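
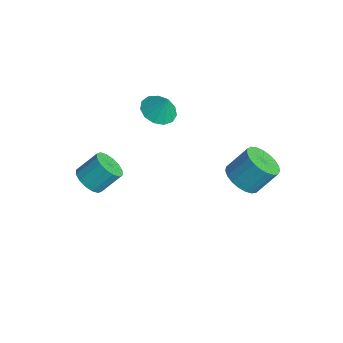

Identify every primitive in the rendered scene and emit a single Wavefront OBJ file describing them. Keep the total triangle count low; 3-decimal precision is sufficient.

v -3.334 -0.672 1.574
v -2.597 -1.32 1.446
v -2.866 -0.368 2.726
v -2.415 -0.834 1.243
v -2.525 -0.296 1.145
v -2.892 0.123 1.184
v -3.4 0.289 1.346
v -3.886 0.149 1.581
v -4.197 -0.251 1.814
v -4.235 -0.785 1.97
v -3.986 -1.283 2.001
v -3.53 -1.588 1.896
v -3.013 -1.602 1.689
v 2.193 1.067 0.081
v 3.068 1.386 -0.359
v 3.342 2.393 0.919
v 2.467 2.073 1.359
v 2.782 1.664 -0.516
v 3.057 2.671 0.762
v 2.395 1.839 -0.57
v 2.67 2.845 0.708
v 1.973 1.88 -0.512
v 2.247 2.886 0.766
v 1.588 1.78 -0.351
v 1.863 2.787 0.927
v 1.309 1.558 -0.115
v 1.583 2.564 1.163
v 1.182 1.25 0.154
v 1.457 2.256 1.432
v 1.229 0.911 0.411
v 1.504 1.917 1.689
v 1.444 0.598 0.611
v 1.719 1.605 1.889
v 1.788 0.367 0.719
v 2.063 1.373 1.997
v 2.202 0.257 0.717
v 2.476 1.263 1.995
v 2.614 0.286 0.605
v 2.889 1.293 1.883
v 2.953 0.451 0.402
v 3.228 1.458 1.68
v 3.161 0.722 0.144
v 3.436 1.729 1.422
v 3.202 1.053 -0.125
v 3.477 2.059 1.153
v -3.905 -4.354 -3.195
v -3.231 -4.854 -2.818
v -3.021 -3.766 -1.749
v -3.695 -3.266 -2.125
v -3.014 -4.579 -3.14
v -2.805 -3.49 -2.071
v -3.036 -4.243 -3.478
v -2.827 -3.155 -2.409
v -3.291 -3.937 -3.739
v -3.082 -2.849 -2.67
v -3.711 -3.743 -3.855
v -3.501 -2.655 -2.785
v -4.182 -3.713 -3.793
v -3.972 -2.624 -2.724
v -4.579 -3.854 -3.571
v -4.369 -2.766 -2.502
v -4.795 -4.13 -3.249
v -4.586 -3.041 -2.18
v -4.773 -4.465 -2.911
v -4.564 -3.377 -1.842
v -4.518 -4.771 -2.65
v -4.309 -3.683 -1.581
v -4.099 -4.965 -2.535
v -3.889 -3.877 -1.465
v -3.628 -4.996 -2.596
v -3.418 -3.907 -1.527
f 2 1 4
f 2 4 3
f 4 1 5
f 4 5 3
f 5 1 6
f 5 6 3
f 6 1 7
f 6 7 3
f 7 1 8
f 7 8 3
f 8 1 9
f 8 9 3
f 9 1 10
f 9 10 3
f 10 1 11
f 10 11 3
f 11 1 12
f 11 12 3
f 12 1 13
f 12 13 3
f 13 1 2
f 13 2 3
f 15 14 18
f 15 18 16
f 16 18 19
f 16 19 17
f 18 14 20
f 18 20 19
f 19 20 21
f 19 21 17
f 20 14 22
f 20 22 21
f 21 22 23
f 21 23 17
f 22 14 24
f 22 24 23
f 23 24 25
f 23 25 17
f 24 14 26
f 24 26 25
f 25 26 27
f 25 27 17
f 26 14 28
f 26 28 27
f 27 28 29
f 27 29 17
f 28 14 30
f 28 30 29
f 29 30 31
f 29 31 17
f 30 14 32
f 30 32 31
f 31 32 33
f 31 33 17
f 32 14 34
f 32 34 33
f 33 34 35
f 33 35 17
f 34 14 36
f 34 36 35
f 35 36 37
f 35 37 17
f 36 14 38
f 36 38 37
f 37 38 39
f 37 39 17
f 38 14 40
f 38 40 39
f 39 40 41
f 39 41 17
f 40 14 42
f 40 42 41
f 41 42 43
f 41 43 17
f 42 14 44
f 42 44 43
f 43 44 45
f 43 45 17
f 44 14 15
f 44 15 45
f 45 15 16
f 45 16 17
f 47 46 50
f 47 50 48
f 48 50 51
f 48 51 49
f 50 46 52
f 50 52 51
f 51 52 53
f 51 53 49
f 52 46 54
f 52 54 53
f 53 54 55
f 53 55 49
f 54 46 56
f 54 56 55
f 55 56 57
f 55 57 49
f 56 46 58
f 56 58 57
f 57 58 59
f 57 59 49
f 58 46 60
f 58 60 59
f 59 60 61
f 59 61 49
f 60 46 62
f 60 62 61
f 61 62 63
f 61 63 49
f 62 46 64
f 62 64 63
f 63 64 65
f 63 65 49
f 64 46 66
f 64 66 65
f 65 66 67
f 65 67 49
f 66 46 68
f 66 68 67
f 67 68 69
f 67 69 49
f 68 46 70
f 68 70 69
f 69 70 71
f 69 71 49
f 70 46 47
f 70 47 71
f 71 47 48
f 71 48 49



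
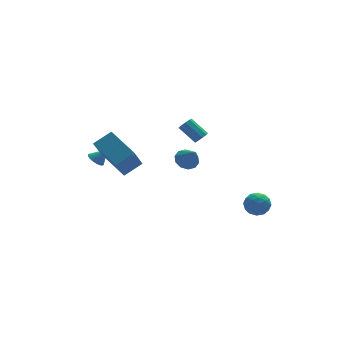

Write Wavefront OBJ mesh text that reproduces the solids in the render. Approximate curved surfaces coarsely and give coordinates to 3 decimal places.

v 1.111 2.675 0.388
v 1.441 2.162 -0.098
v 1.289 1.705 1.532
v 1.79 2.44 0.084
v 1.88 2.808 0.382
v 1.676 3.125 0.682
v 1.257 3.27 0.871
v 0.782 3.188 0.874
v 0.433 2.91 0.692
v 0.343 2.542 0.394
v 0.547 2.225 0.094
v 0.966 2.079 -0.094
v 4.233 -0.49 -1.846
v 4.709 -1.163 -2.099
v 3.211 -1.357 -1.461
v 3.687 -2.03 -1.714
v 3.921 -1.571 -1.022
v 4.553 -1.035 -1.26
v 3.367 -1.485 -2.3
v 3.999 -0.949 -2.538
v 4.174 -1.778 -2.379
v 4.517 -1.831 -1.589
v 3.403 -0.689 -1.971
v 3.746 -0.742 -1.181
v 4.561 -0.75 -2.006
v 3.359 -1.77 -1.554
v 3.497 -1.5 -1.147
v 3.777 -1.896 -1.296
v 4.469 -0.675 -1.514
v 4.749 -1.071 -1.662
v 4.286 -1.311 -1.029
v 3.171 -1.449 -1.898
v 3.451 -1.845 -2.046
v 4.143 -0.624 -2.264
v 4.423 -1.02 -2.413
v 3.634 -1.209 -2.531
v 4.526 -1.507 -2.319
v 3.925 -2.017 -2.093
v 3.737 -1.697 -2.437
v 4.108 -1.381 -2.577
v 4.728 -1.538 -1.855
v 4.127 -2.049 -1.629
v 4.265 -1.779 -1.223
v 4.636 -1.463 -1.363
v 4.413 -1.9 -2.02
v 3.793 -0.471 -1.931
v 3.192 -0.982 -1.705
v 3.284 -1.057 -2.197
v 3.655 -0.741 -2.337
v 3.995 -0.503 -1.467
v 3.394 -1.013 -1.241
v 3.812 -1.139 -0.983
v 4.183 -0.823 -1.123
v 3.507 -0.62 -1.54
v 2.015 2.656 2.053
v 2.278 3.049 1.837
v 1.609 3.977 2.711
v 1.345 3.584 2.927
v 1.973 2.995 1.661
v 1.304 3.923 2.535
v 1.688 2.783 1.668
v 1.019 3.711 2.543
v 1.556 2.511 1.856
v 0.887 3.439 2.73
v 1.638 2.307 2.135
v 0.969 3.235 3.01
v 1.897 2.266 2.376
v 1.227 3.194 3.251
v 2.21 2.408 2.466
v 1.541 3.336 3.34
v 2.432 2.666 2.362
v 1.763 3.594 3.237
v 2.459 2.919 2.114
v 1.79 3.847 2.988
v -4.278 -0.171 2.751
v -3.122 -0.039 3.415
v -4.971 1.746 3.578
v -3.815 1.878 4.241
v -3.445 0.842 1.099
v -2.289 0.974 1.762
v -4.138 2.759 1.925
v -2.982 2.891 2.589
v -4.098 3.979 0.767
v -3.835 3.529 0.47
v -3.422 3.841 1.573
v -3.709 3.712 0.396
v -3.643 3.936 0.378
v -3.646 4.167 0.42
v -3.718 4.368 0.515
v -3.848 4.511 0.648
v -4.015 4.572 0.799
v -4.196 4.543 0.946
v -4.361 4.428 1.065
v -4.487 4.245 1.139
v -4.553 4.021 1.156
v -4.55 3.791 1.115
v -4.478 3.589 1.02
v -4.348 3.447 0.887
v -4.18 3.385 0.736
v -4 3.414 0.589
f 2 1 4
f 2 4 3
f 4 1 5
f 4 5 3
f 5 1 6
f 5 6 3
f 6 1 7
f 6 7 3
f 7 1 8
f 7 8 3
f 8 1 9
f 8 9 3
f 9 1 10
f 9 10 3
f 10 1 11
f 10 11 3
f 11 1 12
f 11 12 3
f 12 1 2
f 12 2 3
f 13 50 29
f 50 24 53
f 29 53 18
f 50 53 29
f 13 29 25
f 29 18 30
f 25 30 14
f 29 30 25
f 13 25 34
f 25 14 35
f 34 35 20
f 25 35 34
f 13 34 46
f 34 20 49
f 46 49 23
f 34 49 46
f 13 46 50
f 46 23 54
f 50 54 24
f 46 54 50
f 14 30 41
f 30 18 44
f 41 44 22
f 30 44 41
f 18 53 31
f 53 24 52
f 31 52 17
f 53 52 31
f 24 54 51
f 54 23 47
f 51 47 15
f 54 47 51
f 23 49 48
f 49 20 36
f 48 36 19
f 49 36 48
f 20 35 40
f 35 14 37
f 40 37 21
f 35 37 40
f 16 42 28
f 42 22 43
f 28 43 17
f 42 43 28
f 16 28 26
f 28 17 27
f 26 27 15
f 28 27 26
f 16 26 33
f 26 15 32
f 33 32 19
f 26 32 33
f 16 33 38
f 33 19 39
f 38 39 21
f 33 39 38
f 16 38 42
f 38 21 45
f 42 45 22
f 38 45 42
f 17 43 31
f 43 22 44
f 31 44 18
f 43 44 31
f 15 27 51
f 27 17 52
f 51 52 24
f 27 52 51
f 19 32 48
f 32 15 47
f 48 47 23
f 32 47 48
f 21 39 40
f 39 19 36
f 40 36 20
f 39 36 40
f 22 45 41
f 45 21 37
f 41 37 14
f 45 37 41
f 56 55 59
f 56 59 57
f 57 59 60
f 57 60 58
f 59 55 61
f 59 61 60
f 60 61 62
f 60 62 58
f 61 55 63
f 61 63 62
f 62 63 64
f 62 64 58
f 63 55 65
f 63 65 64
f 64 65 66
f 64 66 58
f 65 55 67
f 65 67 66
f 66 67 68
f 66 68 58
f 67 55 69
f 67 69 68
f 68 69 70
f 68 70 58
f 69 55 71
f 69 71 70
f 70 71 72
f 70 72 58
f 71 55 73
f 71 73 72
f 72 73 74
f 72 74 58
f 73 55 56
f 73 56 74
f 74 56 57
f 74 57 58
f 76 78 75
f 79 76 75
f 75 78 77
f 77 79 75
f 76 82 78
f 80 76 79
f 80 82 76
f 78 82 77
f 81 79 77
f 77 82 81
f 81 80 79
f 82 80 81
f 84 83 86
f 84 86 85
f 86 83 87
f 86 87 85
f 87 83 88
f 87 88 85
f 88 83 89
f 88 89 85
f 89 83 90
f 89 90 85
f 90 83 91
f 90 91 85
f 91 83 92
f 91 92 85
f 92 83 93
f 92 93 85
f 93 83 94
f 93 94 85
f 94 83 95
f 94 95 85
f 95 83 96
f 95 96 85
f 96 83 97
f 96 97 85
f 97 83 98
f 97 98 85
f 98 83 99
f 98 99 85
f 99 83 100
f 99 100 85
f 100 83 84
f 100 84 85



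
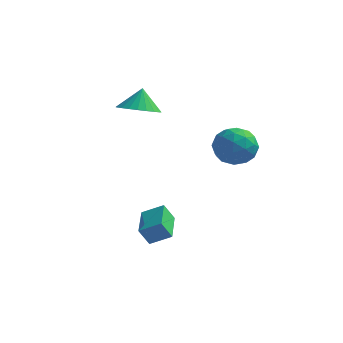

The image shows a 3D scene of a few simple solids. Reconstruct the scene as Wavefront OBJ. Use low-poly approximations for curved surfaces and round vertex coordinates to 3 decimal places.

v -1.172 0.393 3.415
v -0.128 0.303 3.477
v -1.188 0.967 4.525
v -0.166 0.665 3.289
v -0.357 0.986 3.12
v -0.672 1.216 2.997
v -1.063 1.321 2.936
v -1.471 1.285 2.949
v -1.834 1.113 3.033
v -2.095 0.831 3.175
v -2.216 0.483 3.353
v -2.178 0.121 3.541
v -1.987 -0.2 3.709
v -1.672 -0.43 3.833
v -1.28 -0.535 3.893
v -0.872 -0.499 3.881
v -0.51 -0.327 3.797
v -0.249 -0.045 3.655
v 3.145 1.704 1.579
v 4.173 1.286 1.393
v 2.567 0.054 2.087
v 3.595 -0.364 1.901
v 3.422 0.345 2.758
v 3.779 1.364 2.444
v 2.961 -0.024 1.036
v 3.318 0.995 0.722
v 4.059 0.218 1.057
v 4.344 0.446 2.122
v 2.396 0.894 1.358
v 2.681 1.122 2.423
v 3.71 1.64 1.441
v 3.03 -0.3 2.039
v 2.928 0.117 2.542
v 3.533 -0.129 2.433
v 3.479 1.686 2.059
v 4.083 1.44 1.95
v 3.641 0.887 2.752
v 2.657 -0.1 1.53
v 3.261 -0.346 1.421
v 3.207 1.469 1.047
v 3.812 1.223 0.938
v 3.099 0.453 0.728
v 4.247 0.766 1.135
v 3.907 -0.203 1.434
v 3.534 -0.004 0.925
v 3.745 0.596 0.74
v 4.415 0.9 1.76
v 4.075 -0.069 2.059
v 3.973 0.347 2.563
v 4.183 0.946 2.378
v 4.348 0.273 1.563
v 2.665 1.409 1.421
v 2.325 0.44 1.72
v 2.557 0.394 1.102
v 2.767 0.993 0.917
v 2.833 1.543 2.046
v 2.493 0.574 2.345
v 2.995 0.744 2.74
v 3.206 1.344 2.555
v 2.392 1.067 1.917
v 0.705 -3.238 -2.981
v 0.274 -3.453 -2.105
v 0.221 -1.605 -2.819
v -0.21 -1.82 -1.942
v 1.69 -3 -2.438
v 1.259 -3.215 -1.561
v 1.206 -1.367 -2.275
v 0.775 -1.582 -1.399
f 2 1 4
f 2 4 3
f 4 1 5
f 4 5 3
f 5 1 6
f 5 6 3
f 6 1 7
f 6 7 3
f 7 1 8
f 7 8 3
f 8 1 9
f 8 9 3
f 9 1 10
f 9 10 3
f 10 1 11
f 10 11 3
f 11 1 12
f 11 12 3
f 12 1 13
f 12 13 3
f 13 1 14
f 13 14 3
f 14 1 15
f 14 15 3
f 15 1 16
f 15 16 3
f 16 1 17
f 16 17 3
f 17 1 18
f 17 18 3
f 18 1 2
f 18 2 3
f 19 56 35
f 56 30 59
f 35 59 24
f 56 59 35
f 19 35 31
f 35 24 36
f 31 36 20
f 35 36 31
f 19 31 40
f 31 20 41
f 40 41 26
f 31 41 40
f 19 40 52
f 40 26 55
f 52 55 29
f 40 55 52
f 19 52 56
f 52 29 60
f 56 60 30
f 52 60 56
f 20 36 47
f 36 24 50
f 47 50 28
f 36 50 47
f 24 59 37
f 59 30 58
f 37 58 23
f 59 58 37
f 30 60 57
f 60 29 53
f 57 53 21
f 60 53 57
f 29 55 54
f 55 26 42
f 54 42 25
f 55 42 54
f 26 41 46
f 41 20 43
f 46 43 27
f 41 43 46
f 22 48 34
f 48 28 49
f 34 49 23
f 48 49 34
f 22 34 32
f 34 23 33
f 32 33 21
f 34 33 32
f 22 32 39
f 32 21 38
f 39 38 25
f 32 38 39
f 22 39 44
f 39 25 45
f 44 45 27
f 39 45 44
f 22 44 48
f 44 27 51
f 48 51 28
f 44 51 48
f 23 49 37
f 49 28 50
f 37 50 24
f 49 50 37
f 21 33 57
f 33 23 58
f 57 58 30
f 33 58 57
f 25 38 54
f 38 21 53
f 54 53 29
f 38 53 54
f 27 45 46
f 45 25 42
f 46 42 26
f 45 42 46
f 28 51 47
f 51 27 43
f 47 43 20
f 51 43 47
f 62 64 61
f 65 62 61
f 61 64 63
f 63 65 61
f 62 68 64
f 66 62 65
f 66 68 62
f 64 68 63
f 67 65 63
f 63 68 67
f 67 66 65
f 68 66 67



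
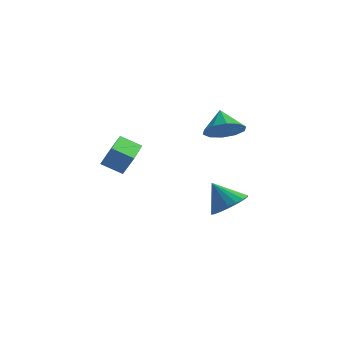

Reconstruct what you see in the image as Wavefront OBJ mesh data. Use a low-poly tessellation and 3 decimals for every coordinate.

v 0.252 0.284 3.315
v 0.757 0.824 2.785
v 0.128 1.156 4.085
v 0.22 0.883 2.631
v -0.306 0.713 2.738
v -0.618 0.38 3.066
v -0.598 0.009 3.489
v -0.253 -0.256 3.845
v 0.285 -0.315 3.999
v 0.81 -0.145 3.892
v 1.122 0.188 3.564
v 1.102 0.559 3.141
v -4.803 0.624 1.344
v -4.334 0.602 2.238
v -4.418 2.416 1.185
v -3.949 2.395 2.08
v -3.891 0.385 0.86
v -3.422 0.364 1.755
v -3.506 2.178 0.702
v -3.037 2.156 1.596
v 0.699 2.607 -2.322
v 1.272 2.125 -1.737
v -0.039 3.093 -1.198
v 1.466 2.499 -1.772
v 1.508 2.895 -1.915
v 1.39 3.233 -2.139
v 1.135 3.448 -2.4
v 0.793 3.496 -2.645
v 0.433 3.367 -2.826
v 0.126 3.089 -2.907
v -0.068 2.715 -2.872
v -0.11 2.319 -2.729
v 0.009 1.981 -2.505
v 0.264 1.766 -2.244
v 0.605 1.718 -2
v 0.965 1.846 -1.819
f 2 1 4
f 2 4 3
f 4 1 5
f 4 5 3
f 5 1 6
f 5 6 3
f 6 1 7
f 6 7 3
f 7 1 8
f 7 8 3
f 8 1 9
f 8 9 3
f 9 1 10
f 9 10 3
f 10 1 11
f 10 11 3
f 11 1 12
f 11 12 3
f 12 1 2
f 12 2 3
f 14 16 13
f 17 14 13
f 13 16 15
f 15 17 13
f 14 20 16
f 18 14 17
f 18 20 14
f 16 20 15
f 19 17 15
f 15 20 19
f 19 18 17
f 20 18 19
f 22 21 24
f 22 24 23
f 24 21 25
f 24 25 23
f 25 21 26
f 25 26 23
f 26 21 27
f 26 27 23
f 27 21 28
f 27 28 23
f 28 21 29
f 28 29 23
f 29 21 30
f 29 30 23
f 30 21 31
f 30 31 23
f 31 21 32
f 31 32 23
f 32 21 33
f 32 33 23
f 33 21 34
f 33 34 23
f 34 21 35
f 34 35 23
f 35 21 36
f 35 36 23
f 36 21 22
f 36 22 23



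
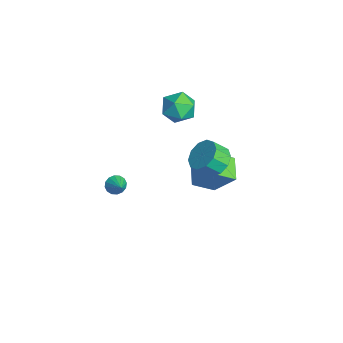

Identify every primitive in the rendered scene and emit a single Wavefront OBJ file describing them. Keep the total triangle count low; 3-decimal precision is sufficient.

v 3.849 1.342 1.463
v 4.814 1.244 1.438
v 4.755 0.479 2.213
v 3.791 0.578 2.237
v 4.681 1.665 1.844
v 4.622 0.9 2.619
v 4.23 1.963 2.104
v 4.172 1.198 2.878
v 3.634 2.024 2.119
v 3.575 1.259 2.893
v 3.12 1.824 1.883
v 3.061 1.06 2.658
v 2.885 1.441 1.487
v 2.826 0.676 2.262
v 3.018 1.02 1.081
v 2.959 0.255 1.856
v 3.468 0.722 0.822
v 3.41 -0.043 1.596
v 4.065 0.661 0.807
v 4.006 -0.104 1.581
v 4.579 0.86 1.042
v 4.52 0.096 1.817
v 0.308 1.159 -3.921
v -1.048 1.52 -3.421
v 0.335 2.424 -4.762
v -1.022 2.785 -4.263
v 1.102 2.115 -2.457
v -0.255 2.476 -1.958
v 1.128 3.38 -3.299
v -0.228 3.741 -2.799
v 2.302 -3.582 -0.554
v 2.596 -3.887 -0.964
v 3.218 -3.518 0.054
v 2.629 -3.594 -1.045
v 2.575 -3.298 -0.994
v 2.447 -3.078 -0.824
v 2.281 -2.993 -0.583
v 2.121 -3.065 -0.333
v 2.009 -3.276 -0.143
v 1.976 -3.569 -0.062
v 2.03 -3.865 -0.114
v 2.158 -4.085 -0.283
v 2.324 -4.171 -0.524
v 2.484 -4.098 -0.774
v -0.677 0.554 3.115
v -0.119 0.761 2.235
v 0.759 0.039 3.905
v 1.317 0.246 3.025
v 0.9 1.043 3.589
v 0.013 1.362 3.101
v 0.627 -0.562 3.039
v -0.26 -0.243 2.551
v 0.687 0.071 2.188
v 0.856 1.063 2.529
v -0.216 -0.263 3.611
v -0.047 0.729 3.952
f 2 1 5
f 2 5 3
f 3 5 6
f 3 6 4
f 5 1 7
f 5 7 6
f 6 7 8
f 6 8 4
f 7 1 9
f 7 9 8
f 8 9 10
f 8 10 4
f 9 1 11
f 9 11 10
f 10 11 12
f 10 12 4
f 11 1 13
f 11 13 12
f 12 13 14
f 12 14 4
f 13 1 15
f 13 15 14
f 14 15 16
f 14 16 4
f 15 1 17
f 15 17 16
f 16 17 18
f 16 18 4
f 17 1 19
f 17 19 18
f 18 19 20
f 18 20 4
f 19 1 21
f 19 21 20
f 20 21 22
f 20 22 4
f 21 1 2
f 21 2 22
f 22 2 3
f 22 3 4
f 24 26 23
f 27 24 23
f 23 26 25
f 25 27 23
f 24 30 26
f 28 24 27
f 28 30 24
f 26 30 25
f 29 27 25
f 25 30 29
f 29 28 27
f 30 28 29
f 32 31 34
f 32 34 33
f 34 31 35
f 34 35 33
f 35 31 36
f 35 36 33
f 36 31 37
f 36 37 33
f 37 31 38
f 37 38 33
f 38 31 39
f 38 39 33
f 39 31 40
f 39 40 33
f 40 31 41
f 40 41 33
f 41 31 42
f 41 42 33
f 42 31 43
f 42 43 33
f 43 31 44
f 43 44 33
f 44 31 32
f 44 32 33
f 45 56 50
f 45 50 46
f 45 46 52
f 45 52 55
f 45 55 56
f 46 50 54
f 50 56 49
f 56 55 47
f 55 52 51
f 52 46 53
f 48 54 49
f 48 49 47
f 48 47 51
f 48 51 53
f 48 53 54
f 49 54 50
f 47 49 56
f 51 47 55
f 53 51 52
f 54 53 46



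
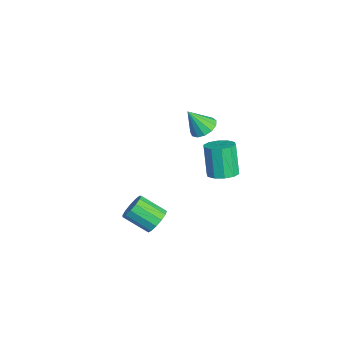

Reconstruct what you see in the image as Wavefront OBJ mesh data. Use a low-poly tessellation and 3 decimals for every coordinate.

v -3.384 1.475 -0.064
v -2.975 2.128 0.361
v -3.436 0.565 1.384
v -3.461 2.218 0.401
v -3.923 2.073 0.293
v -4.213 1.737 0.072
v -4.241 1.319 -0.192
v -3.996 0.949 -0.415
v -3.558 0.747 -0.527
v -3.064 0.776 -0.492
v -2.672 1.027 -0.32
v -2.506 1.42 -0.067
v -2.619 1.83 0.187
v 1.039 1.872 -0.58
v 1.887 1.82 -0.252
v 1.148 1.736 1.647
v 0.301 1.788 1.32
v 1.746 2.363 -0.284
v 1.007 2.28 1.616
v 1.334 2.719 -0.428
v 0.596 2.636 1.472
v 0.811 2.751 -0.63
v 0.072 2.668 1.269
v 0.374 2.447 -0.813
v -0.365 2.364 1.086
v 0.192 1.924 -0.907
v -0.547 1.84 0.992
v 0.333 1.38 -0.876
v -0.406 1.297 1.024
v 0.744 1.024 -0.732
v 0.006 0.941 1.168
v 1.268 0.992 -0.529
v 0.529 0.909 1.37
v 1.705 1.296 -0.346
v 0.966 1.213 1.553
v 4.189 -2.165 -1.469
v 4.647 -2.705 -1.92
v 4.03 -3.996 -1.002
v 3.571 -3.455 -0.551
v 4.917 -2.574 -1.554
v 4.3 -3.865 -0.636
v 4.956 -2.313 -1.161
v 4.339 -3.604 -0.243
v 4.751 -2.005 -0.866
v 4.134 -3.296 0.052
v 4.368 -1.748 -0.762
v 3.75 -3.038 0.156
v 3.927 -1.623 -0.883
v 3.31 -2.913 0.035
v 3.57 -1.67 -1.189
v 2.953 -2.961 -0.271
v 3.409 -1.874 -1.585
v 2.792 -3.165 -0.667
v 3.496 -2.171 -1.944
v 2.878 -3.461 -1.026
v 3.802 -2.465 -2.152
v 3.185 -3.756 -1.233
v 4.231 -2.664 -2.143
v 3.614 -3.955 -1.225
f 2 1 4
f 2 4 3
f 4 1 5
f 4 5 3
f 5 1 6
f 5 6 3
f 6 1 7
f 6 7 3
f 7 1 8
f 7 8 3
f 8 1 9
f 8 9 3
f 9 1 10
f 9 10 3
f 10 1 11
f 10 11 3
f 11 1 12
f 11 12 3
f 12 1 13
f 12 13 3
f 13 1 2
f 13 2 3
f 15 14 18
f 15 18 16
f 16 18 19
f 16 19 17
f 18 14 20
f 18 20 19
f 19 20 21
f 19 21 17
f 20 14 22
f 20 22 21
f 21 22 23
f 21 23 17
f 22 14 24
f 22 24 23
f 23 24 25
f 23 25 17
f 24 14 26
f 24 26 25
f 25 26 27
f 25 27 17
f 26 14 28
f 26 28 27
f 27 28 29
f 27 29 17
f 28 14 30
f 28 30 29
f 29 30 31
f 29 31 17
f 30 14 32
f 30 32 31
f 31 32 33
f 31 33 17
f 32 14 34
f 32 34 33
f 33 34 35
f 33 35 17
f 34 14 15
f 34 15 35
f 35 15 16
f 35 16 17
f 37 36 40
f 37 40 38
f 38 40 41
f 38 41 39
f 40 36 42
f 40 42 41
f 41 42 43
f 41 43 39
f 42 36 44
f 42 44 43
f 43 44 45
f 43 45 39
f 44 36 46
f 44 46 45
f 45 46 47
f 45 47 39
f 46 36 48
f 46 48 47
f 47 48 49
f 47 49 39
f 48 36 50
f 48 50 49
f 49 50 51
f 49 51 39
f 50 36 52
f 50 52 51
f 51 52 53
f 51 53 39
f 52 36 54
f 52 54 53
f 53 54 55
f 53 55 39
f 54 36 56
f 54 56 55
f 55 56 57
f 55 57 39
f 56 36 58
f 56 58 57
f 57 58 59
f 57 59 39
f 58 36 37
f 58 37 59
f 59 37 38
f 59 38 39



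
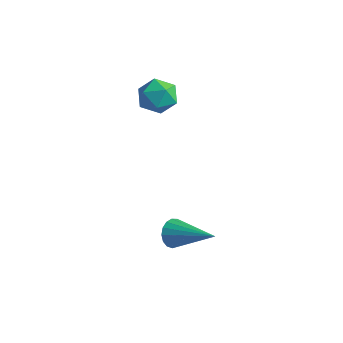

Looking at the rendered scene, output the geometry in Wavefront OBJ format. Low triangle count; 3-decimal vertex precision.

v -0.699 2.796 1.698
v -0.08 2.406 2.045
v -1.54 1.974 2.275
v -0.921 1.584 2.622
v -1.107 2.336 2.855
v -0.587 2.845 2.499
v -1.033 1.535 1.821
v -0.513 2.044 1.465
v -0.286 1.627 2.121
v -0.332 2.122 2.76
v -1.288 2.258 1.56
v -1.334 2.753 2.199
v 2.505 -0.441 -1.76
v 2.693 -0.192 -2.272
v 4.195 -0.199 -1.02
v 2.595 0.031 -2.119
v 2.476 0.145 -1.884
v 2.363 0.125 -1.621
v 2.283 -0.024 -1.389
v 2.254 -0.27 -1.242
v 2.283 -0.554 -1.214
v 2.362 -0.812 -1.311
v 2.474 -0.986 -1.51
v 2.593 -1.034 -1.767
v 2.692 -0.947 -2.022
v 2.749 -0.744 -2.217
v 2.749 -0.471 -2.307
f 1 12 6
f 1 6 2
f 1 2 8
f 1 8 11
f 1 11 12
f 2 6 10
f 6 12 5
f 12 11 3
f 11 8 7
f 8 2 9
f 4 10 5
f 4 5 3
f 4 3 7
f 4 7 9
f 4 9 10
f 5 10 6
f 3 5 12
f 7 3 11
f 9 7 8
f 10 9 2
f 14 13 16
f 14 16 15
f 16 13 17
f 16 17 15
f 17 13 18
f 17 18 15
f 18 13 19
f 18 19 15
f 19 13 20
f 19 20 15
f 20 13 21
f 20 21 15
f 21 13 22
f 21 22 15
f 22 13 23
f 22 23 15
f 23 13 24
f 23 24 15
f 24 13 25
f 24 25 15
f 25 13 26
f 25 26 15
f 26 13 27
f 26 27 15
f 27 13 14
f 27 14 15



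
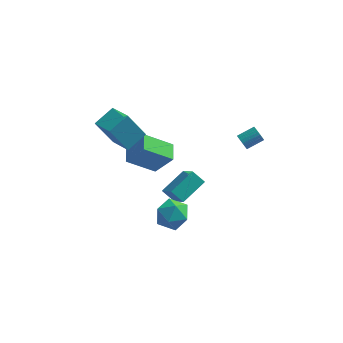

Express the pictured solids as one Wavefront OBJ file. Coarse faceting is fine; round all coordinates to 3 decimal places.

v -5.23 -0.483 3.695
v -4.118 -1.724 4.291
v -4.344 0.591 4.28
v -3.232 -0.65 4.876
v -4.188 -0.39 1.944
v -3.076 -1.631 2.54
v -3.302 0.684 2.529
v -2.19 -0.557 3.125
v 3.351 0.774 1.782
v 3.674 0.547 1.4
v 4.613 1.119 1.855
v 4.289 1.346 2.238
v 3.613 0.727 1.301
v 4.551 1.299 1.756
v 3.511 0.915 1.275
v 4.45 1.487 1.731
v 3.385 1.081 1.327
v 4.324 1.652 1.782
v 3.254 1.2 1.448
v 4.192 1.772 1.903
v 3.137 1.254 1.62
v 4.076 1.826 2.075
v 3.053 1.235 1.816
v 3.992 1.807 2.272
v 3.014 1.146 2.008
v 3.953 1.718 2.463
v 3.027 1.001 2.165
v 3.966 1.573 2.62
v 3.089 0.821 2.264
v 4.027 1.393 2.719
v 3.19 0.633 2.289
v 4.129 1.205 2.745
v 3.316 0.468 2.238
v 4.255 1.039 2.693
v 3.448 0.348 2.117
v 4.386 0.92 2.572
v 3.564 0.294 1.945
v 4.503 0.866 2.4
v 3.648 0.313 1.748
v 4.587 0.885 2.204
v 3.687 0.402 1.557
v 4.626 0.974 2.012
v -0.482 -0.854 -3.008
v 0.261 -2.206 -1.54
v -1.254 -0.582 -2.366
v -0.511 -1.934 -0.898
v 0.611 0.534 -2.282
v 1.354 -0.818 -0.814
v -0.161 0.806 -1.64
v 0.582 -0.546 -0.172
v -1.136 -3.085 -1.565
v -0.498 -2.817 -0.652
v 0.098 -4.383 -2.048
v 0.736 -4.115 -1.135
v -0.279 -4.627 -0.993
v -1.042 -3.825 -0.695
v 0.642 -3.375 -2.005
v -0.121 -2.573 -1.707
v 0.601 -2.997 -0.924
v 0.032 -3.77 -0.299
v -0.432 -3.43 -2.401
v -1.001 -4.203 -1.776
v -3.57 0.327 -0.663
v -2.46 0.224 0.826
v -3.747 1.576 -0.445
v -2.637 1.473 1.044
v -1.863 0.787 -1.904
v -0.753 0.684 -0.415
v -2.04 2.036 -1.686
v -0.93 1.933 -0.197
f 2 4 1
f 5 2 1
f 1 4 3
f 3 5 1
f 2 8 4
f 6 2 5
f 6 8 2
f 4 8 3
f 7 5 3
f 3 8 7
f 7 6 5
f 8 6 7
f 10 9 13
f 10 13 11
f 11 13 14
f 11 14 12
f 13 9 15
f 13 15 14
f 14 15 16
f 14 16 12
f 15 9 17
f 15 17 16
f 16 17 18
f 16 18 12
f 17 9 19
f 17 19 18
f 18 19 20
f 18 20 12
f 19 9 21
f 19 21 20
f 20 21 22
f 20 22 12
f 21 9 23
f 21 23 22
f 22 23 24
f 22 24 12
f 23 9 25
f 23 25 24
f 24 25 26
f 24 26 12
f 25 9 27
f 25 27 26
f 26 27 28
f 26 28 12
f 27 9 29
f 27 29 28
f 28 29 30
f 28 30 12
f 29 9 31
f 29 31 30
f 30 31 32
f 30 32 12
f 31 9 33
f 31 33 32
f 32 33 34
f 32 34 12
f 33 9 35
f 33 35 34
f 34 35 36
f 34 36 12
f 35 9 37
f 35 37 36
f 36 37 38
f 36 38 12
f 37 9 39
f 37 39 38
f 38 39 40
f 38 40 12
f 39 9 41
f 39 41 40
f 40 41 42
f 40 42 12
f 41 9 10
f 41 10 42
f 42 10 11
f 42 11 12
f 44 46 43
f 47 44 43
f 43 46 45
f 45 47 43
f 44 50 46
f 48 44 47
f 48 50 44
f 46 50 45
f 49 47 45
f 45 50 49
f 49 48 47
f 50 48 49
f 51 62 56
f 51 56 52
f 51 52 58
f 51 58 61
f 51 61 62
f 52 56 60
f 56 62 55
f 62 61 53
f 61 58 57
f 58 52 59
f 54 60 55
f 54 55 53
f 54 53 57
f 54 57 59
f 54 59 60
f 55 60 56
f 53 55 62
f 57 53 61
f 59 57 58
f 60 59 52
f 64 66 63
f 67 64 63
f 63 66 65
f 65 67 63
f 64 70 66
f 68 64 67
f 68 70 64
f 66 70 65
f 69 67 65
f 65 70 69
f 69 68 67
f 70 68 69



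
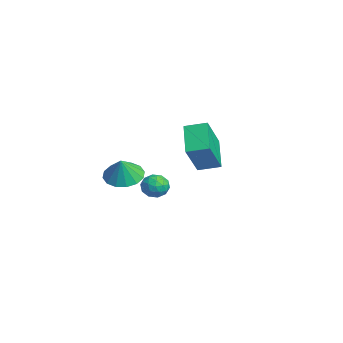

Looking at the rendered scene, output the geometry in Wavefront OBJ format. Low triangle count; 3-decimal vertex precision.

v -2.117 -3.757 -1.346
v -1.272 -3.329 -1.599
v -1.663 -3.983 -0.214
v -1.558 -2.955 -1.41
v -1.993 -2.795 -1.204
v -2.461 -2.894 -1.036
v -2.837 -3.223 -0.951
v -3.02 -3.696 -0.972
v -2.961 -4.185 -1.093
v -2.676 -4.559 -1.282
v -2.241 -4.719 -1.488
v -1.772 -4.62 -1.656
v -1.396 -4.291 -1.741
v -1.213 -3.818 -1.72
v -2.367 -0.182 -1.557
v -3.832 0.098 -0.548
v -1.977 0.864 -1.28
v -3.441 1.144 -0.271
v -1.339 -1.024 0.171
v -2.803 -0.744 1.18
v -0.948 0.022 0.448
v -2.413 0.302 1.457
v 2.5 -3.373 0.052
v 3.022 -2.962 -0.052
v 3.138 -4.038 0.632
v 3.66 -3.627 0.528
v 3.152 -3.43 0.922
v 2.757 -3.02 0.563
v 3.403 -3.98 0.017
v 3.008 -3.57 -0.342
v 3.58 -3.338 -0.074
v 3.425 -2.998 0.485
v 2.735 -4.002 0.095
v 2.58 -3.662 0.654
v 2.705 -3.109 -0.051
v 3.455 -3.891 0.631
v 3.156 -3.775 0.863
v 3.463 -3.534 0.801
v 2.549 -3.143 0.311
v 2.856 -2.902 0.249
v 2.932 -3.177 0.822
v 3.304 -4.098 0.331
v 3.611 -3.857 0.269
v 2.697 -3.466 -0.221
v 3.004 -3.225 -0.283
v 3.228 -3.823 -0.242
v 3.34 -3.089 -0.126
v 3.715 -3.479 0.216
v 3.564 -3.687 -0.085
v 3.332 -3.446 -0.296
v 3.249 -2.889 0.203
v 3.624 -3.279 0.545
v 3.325 -3.164 0.776
v 3.093 -2.922 0.565
v 3.577 -3.109 0.191
v 2.536 -3.721 0.035
v 2.911 -4.111 0.377
v 3.067 -4.078 0.015
v 2.835 -3.836 -0.196
v 2.445 -3.521 0.364
v 2.82 -3.911 0.706
v 2.828 -3.554 0.876
v 2.596 -3.313 0.665
v 2.583 -3.891 0.389
f 2 1 4
f 2 4 3
f 4 1 5
f 4 5 3
f 5 1 6
f 5 6 3
f 6 1 7
f 6 7 3
f 7 1 8
f 7 8 3
f 8 1 9
f 8 9 3
f 9 1 10
f 9 10 3
f 10 1 11
f 10 11 3
f 11 1 12
f 11 12 3
f 12 1 13
f 12 13 3
f 13 1 14
f 13 14 3
f 14 1 2
f 14 2 3
f 16 18 15
f 19 16 15
f 15 18 17
f 17 19 15
f 16 22 18
f 20 16 19
f 20 22 16
f 18 22 17
f 21 19 17
f 17 22 21
f 21 20 19
f 22 20 21
f 23 60 39
f 60 34 63
f 39 63 28
f 60 63 39
f 23 39 35
f 39 28 40
f 35 40 24
f 39 40 35
f 23 35 44
f 35 24 45
f 44 45 30
f 35 45 44
f 23 44 56
f 44 30 59
f 56 59 33
f 44 59 56
f 23 56 60
f 56 33 64
f 60 64 34
f 56 64 60
f 24 40 51
f 40 28 54
f 51 54 32
f 40 54 51
f 28 63 41
f 63 34 62
f 41 62 27
f 63 62 41
f 34 64 61
f 64 33 57
f 61 57 25
f 64 57 61
f 33 59 58
f 59 30 46
f 58 46 29
f 59 46 58
f 30 45 50
f 45 24 47
f 50 47 31
f 45 47 50
f 26 52 38
f 52 32 53
f 38 53 27
f 52 53 38
f 26 38 36
f 38 27 37
f 36 37 25
f 38 37 36
f 26 36 43
f 36 25 42
f 43 42 29
f 36 42 43
f 26 43 48
f 43 29 49
f 48 49 31
f 43 49 48
f 26 48 52
f 48 31 55
f 52 55 32
f 48 55 52
f 27 53 41
f 53 32 54
f 41 54 28
f 53 54 41
f 25 37 61
f 37 27 62
f 61 62 34
f 37 62 61
f 29 42 58
f 42 25 57
f 58 57 33
f 42 57 58
f 31 49 50
f 49 29 46
f 50 46 30
f 49 46 50
f 32 55 51
f 55 31 47
f 51 47 24
f 55 47 51



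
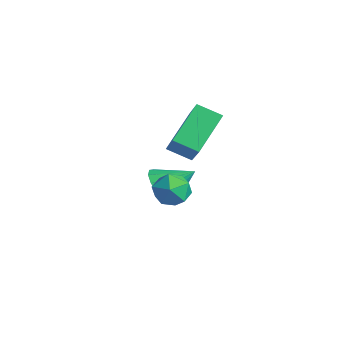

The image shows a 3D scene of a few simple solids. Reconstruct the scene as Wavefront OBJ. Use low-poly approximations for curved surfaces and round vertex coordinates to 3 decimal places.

v -3.815 1.333 -2.423
v -2.912 1.248 -2.972
v -3.105 2.507 -1.437
v -3.2 1.638 -3.23
v -3.652 1.946 -3.272
v -4.148 2.09 -3.086
v -4.554 2.031 -2.722
v -4.763 1.784 -2.278
v -4.717 1.417 -1.873
v -4.43 1.027 -1.616
v -3.978 0.719 -1.574
v -3.482 0.575 -1.76
v -3.075 0.635 -2.124
v -2.867 0.881 -2.567
v -2.385 0.683 0.938
v -3.139 2.251 2.202
v -1.604 1.461 0.439
v -2.358 3.029 1.703
v -1.022 0.211 2.337
v -1.776 1.779 3.601
v -0.241 0.989 1.838
v -0.995 2.557 3.102
v 0.941 -0.179 1.053
v 1.272 -0.567 0.294
v -0.392 -0.753 0.766
v -0.061 -1.141 0.007
v 0.205 -1.443 0.828
v 1.029 -1.088 1.006
v -0.149 -0.232 0.054
v 0.675 0.123 0.232
v 0.598 -0.6 -0.323
v 0.817 -1.348 0.155
v 0.063 0.028 0.905
v 0.282 -0.72 1.383
f 2 1 4
f 2 4 3
f 4 1 5
f 4 5 3
f 5 1 6
f 5 6 3
f 6 1 7
f 6 7 3
f 7 1 8
f 7 8 3
f 8 1 9
f 8 9 3
f 9 1 10
f 9 10 3
f 10 1 11
f 10 11 3
f 11 1 12
f 11 12 3
f 12 1 13
f 12 13 3
f 13 1 14
f 13 14 3
f 14 1 2
f 14 2 3
f 16 18 15
f 19 16 15
f 15 18 17
f 17 19 15
f 16 22 18
f 20 16 19
f 20 22 16
f 18 22 17
f 21 19 17
f 17 22 21
f 21 20 19
f 22 20 21
f 23 34 28
f 23 28 24
f 23 24 30
f 23 30 33
f 23 33 34
f 24 28 32
f 28 34 27
f 34 33 25
f 33 30 29
f 30 24 31
f 26 32 27
f 26 27 25
f 26 25 29
f 26 29 31
f 26 31 32
f 27 32 28
f 25 27 34
f 29 25 33
f 31 29 30
f 32 31 24



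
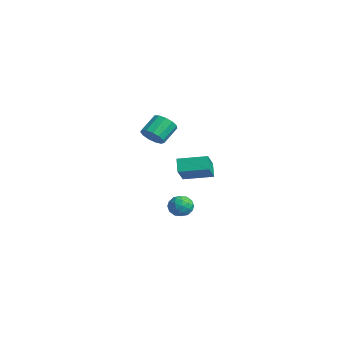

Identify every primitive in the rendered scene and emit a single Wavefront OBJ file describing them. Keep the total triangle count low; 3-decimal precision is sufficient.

v 0.804 -1.394 3.541
v 1.55 -1.307 3.817
v 1.122 -0.298 4.655
v 0.376 -0.386 4.379
v 1.512 -1.029 3.463
v 1.083 -0.021 4.302
v 1.249 -0.868 3.135
v 0.821 0.141 3.973
v 0.845 -0.874 2.935
v 0.416 0.135 3.773
v 0.428 -1.045 2.928
v -0.001 -0.036 3.766
v 0.131 -1.327 3.115
v -0.298 -0.318 3.953
v 0.047 -1.63 3.438
v -0.382 -0.621 4.276
v 0.204 -1.859 3.793
v -0.225 -0.85 4.631
v 0.551 -1.94 4.068
v 0.123 -0.931 4.907
v 0.979 -1.848 4.176
v 0.551 -0.839 5.014
v 1.351 -1.612 4.082
v 0.923 -0.603 4.921
v -0.947 0.993 -0.273
v -1.573 1.218 0.513
v -2.13 1.891 -1.473
v -2.756 2.116 -0.687
v -0.024 2.584 0.007
v -0.65 2.809 0.793
v -1.207 3.482 -1.193
v -1.833 3.707 -0.407
v -3.183 2.543 -3.99
v -2.763 2.436 -3.268
v -2.477 1.524 -4.552
v -2.057 1.417 -3.83
v -2.874 1.222 -3.875
v -3.311 1.852 -3.527
v -1.929 2.108 -4.293
v -2.366 2.738 -3.945
v -1.988 2.167 -3.456
v -2.573 1.62 -3.197
v -2.667 2.34 -4.623
v -3.252 1.793 -4.364
v -3.035 2.579 -3.58
v -2.205 1.381 -4.24
v -2.685 1.267 -4.266
v -2.439 1.204 -3.842
v -3.357 2.236 -3.732
v -3.11 2.173 -3.308
v -3.176 1.459 -3.664
v -2.13 1.787 -4.512
v -1.883 1.724 -4.088
v -2.801 2.756 -3.978
v -2.555 2.693 -3.554
v -2.064 2.501 -4.156
v -2.333 2.358 -3.266
v -1.918 1.759 -3.596
v -1.843 2.165 -3.868
v -2.099 2.535 -3.664
v -2.676 2.036 -3.114
v -2.261 1.437 -3.444
v -2.742 1.323 -3.47
v -2.998 1.693 -3.266
v -2.221 1.878 -3.224
v -2.979 2.523 -4.376
v -2.564 1.924 -4.706
v -2.242 2.267 -4.554
v -2.498 2.637 -4.35
v -3.322 2.201 -4.224
v -2.907 1.602 -4.554
v -3.141 1.425 -4.156
v -3.397 1.795 -3.952
v -3.019 2.082 -4.596
f 2 1 5
f 2 5 3
f 3 5 6
f 3 6 4
f 5 1 7
f 5 7 6
f 6 7 8
f 6 8 4
f 7 1 9
f 7 9 8
f 8 9 10
f 8 10 4
f 9 1 11
f 9 11 10
f 10 11 12
f 10 12 4
f 11 1 13
f 11 13 12
f 12 13 14
f 12 14 4
f 13 1 15
f 13 15 14
f 14 15 16
f 14 16 4
f 15 1 17
f 15 17 16
f 16 17 18
f 16 18 4
f 17 1 19
f 17 19 18
f 18 19 20
f 18 20 4
f 19 1 21
f 19 21 20
f 20 21 22
f 20 22 4
f 21 1 23
f 21 23 22
f 22 23 24
f 22 24 4
f 23 1 2
f 23 2 24
f 24 2 3
f 24 3 4
f 26 28 25
f 29 26 25
f 25 28 27
f 27 29 25
f 26 32 28
f 30 26 29
f 30 32 26
f 28 32 27
f 31 29 27
f 27 32 31
f 31 30 29
f 32 30 31
f 33 70 49
f 70 44 73
f 49 73 38
f 70 73 49
f 33 49 45
f 49 38 50
f 45 50 34
f 49 50 45
f 33 45 54
f 45 34 55
f 54 55 40
f 45 55 54
f 33 54 66
f 54 40 69
f 66 69 43
f 54 69 66
f 33 66 70
f 66 43 74
f 70 74 44
f 66 74 70
f 34 50 61
f 50 38 64
f 61 64 42
f 50 64 61
f 38 73 51
f 73 44 72
f 51 72 37
f 73 72 51
f 44 74 71
f 74 43 67
f 71 67 35
f 74 67 71
f 43 69 68
f 69 40 56
f 68 56 39
f 69 56 68
f 40 55 60
f 55 34 57
f 60 57 41
f 55 57 60
f 36 62 48
f 62 42 63
f 48 63 37
f 62 63 48
f 36 48 46
f 48 37 47
f 46 47 35
f 48 47 46
f 36 46 53
f 46 35 52
f 53 52 39
f 46 52 53
f 36 53 58
f 53 39 59
f 58 59 41
f 53 59 58
f 36 58 62
f 58 41 65
f 62 65 42
f 58 65 62
f 37 63 51
f 63 42 64
f 51 64 38
f 63 64 51
f 35 47 71
f 47 37 72
f 71 72 44
f 47 72 71
f 39 52 68
f 52 35 67
f 68 67 43
f 52 67 68
f 41 59 60
f 59 39 56
f 60 56 40
f 59 56 60
f 42 65 61
f 65 41 57
f 61 57 34
f 65 57 61



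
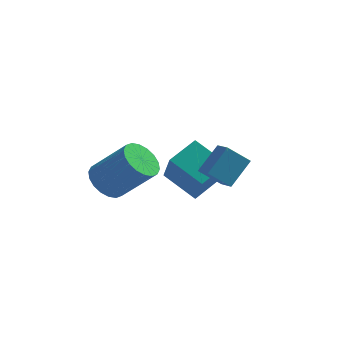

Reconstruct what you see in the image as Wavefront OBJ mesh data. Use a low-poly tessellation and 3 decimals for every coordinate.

v 0.124 -2.92 1.847
v 0.704 -2.054 2.751
v -0.328 -2.323 1.565
v 0.253 -1.457 2.468
v 0.947 -2.663 1.072
v 1.528 -1.797 1.975
v 0.496 -2.066 0.789
v 1.076 -1.2 1.693
v -1.094 1.777 -2.655
v -0.631 0.549 -0.978
v -2.47 2.39 -1.827
v -2.007 1.162 -0.149
v -0.273 2.858 -2.091
v 0.19 1.63 -0.413
v -1.649 3.471 -1.262
v -1.186 2.243 0.415
v -4.082 -0.8 -0.363
v -3.596 -1.347 -0.887
v -2.192 -1.486 0.559
v -2.678 -0.94 1.083
v -3.458 -0.984 -0.986
v -2.055 -1.123 0.46
v -3.444 -0.584 -0.961
v -2.041 -0.724 0.485
v -3.557 -0.227 -0.817
v -2.153 -0.367 0.629
v -3.773 0.016 -0.584
v -2.37 -0.124 0.862
v -4.05 0.097 -0.307
v -2.647 -0.042 1.139
v -4.334 0.001 -0.041
v -2.931 -0.138 1.405
v -4.568 -0.254 0.161
v -3.164 -0.393 1.607
v -4.705 -0.617 0.26
v -3.302 -0.756 1.706
v -4.719 -1.016 0.235
v -3.316 -1.156 1.681
v -4.607 -1.373 0.091
v -3.203 -1.513 1.537
v -4.39 -1.616 -0.142
v -2.987 -1.756 1.304
v -4.113 -1.698 -0.419
v -2.71 -1.837 1.027
v -3.829 -1.602 -0.685
v -2.426 -1.741 0.761
f 2 4 1
f 5 2 1
f 1 4 3
f 3 5 1
f 2 8 4
f 6 2 5
f 6 8 2
f 4 8 3
f 7 5 3
f 3 8 7
f 7 6 5
f 8 6 7
f 10 12 9
f 13 10 9
f 9 12 11
f 11 13 9
f 10 16 12
f 14 10 13
f 14 16 10
f 12 16 11
f 15 13 11
f 11 16 15
f 15 14 13
f 16 14 15
f 18 17 21
f 18 21 19
f 19 21 22
f 19 22 20
f 21 17 23
f 21 23 22
f 22 23 24
f 22 24 20
f 23 17 25
f 23 25 24
f 24 25 26
f 24 26 20
f 25 17 27
f 25 27 26
f 26 27 28
f 26 28 20
f 27 17 29
f 27 29 28
f 28 29 30
f 28 30 20
f 29 17 31
f 29 31 30
f 30 31 32
f 30 32 20
f 31 17 33
f 31 33 32
f 32 33 34
f 32 34 20
f 33 17 35
f 33 35 34
f 34 35 36
f 34 36 20
f 35 17 37
f 35 37 36
f 36 37 38
f 36 38 20
f 37 17 39
f 37 39 38
f 38 39 40
f 38 40 20
f 39 17 41
f 39 41 40
f 40 41 42
f 40 42 20
f 41 17 43
f 41 43 42
f 42 43 44
f 42 44 20
f 43 17 45
f 43 45 44
f 44 45 46
f 44 46 20
f 45 17 18
f 45 18 46
f 46 18 19
f 46 19 20



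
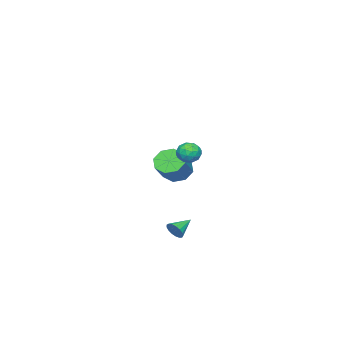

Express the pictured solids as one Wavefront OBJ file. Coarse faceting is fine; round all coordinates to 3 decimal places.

v -4.314 -3.947 -1.253
v -3.631 -3.832 -2.028
v -2.263 -3.558 -0.783
v -2.946 -3.673 -0.007
v -3.966 -3.143 -1.812
v -2.598 -2.869 -0.567
v -4.504 -2.925 -1.268
v -3.136 -2.651 -0.023
v -4.932 -3.306 -0.715
v -3.564 -3.031 0.53
v -4.997 -4.062 -0.477
v -3.629 -3.788 0.768
v -4.662 -4.751 -0.693
v -3.294 -4.477 0.552
v -4.124 -4.969 -1.237
v -2.756 -4.695 0.008
v -3.696 -4.589 -1.79
v -2.328 -4.314 -0.545
v 4.499 1.383 -2.003
v 4.783 1.64 -1.503
v 3.321 1.697 -1.497
v 4.76 1.869 -1.698
v 4.677 1.986 -1.963
v 4.553 1.966 -2.237
v 4.417 1.811 -2.458
v 4.3 1.559 -2.575
v 4.228 1.267 -2.56
v 4.219 1.001 -2.418
v 4.273 0.823 -2.181
v 4.379 0.773 -1.903
v 4.513 0.863 -1.648
v 4.643 1.072 -1.475
v 4.741 1.353 -1.422
v 2.797 2.07 3.779
v 3.55 1.911 3.888
v 2.63 0.929 3.272
v 3.383 0.77 3.381
v 2.906 0.834 3.993
v 3.01 1.538 4.306
v 3.17 1.302 2.854
v 3.274 2.006 3.167
v 3.781 1.436 3.317
v 3.618 1.147 4.02
v 2.562 1.693 3.14
v 2.399 1.404 3.843
v 3.188 2.09 3.878
v 2.992 0.75 3.282
v 2.711 0.787 3.641
v 3.155 0.694 3.706
v 2.87 1.871 4.124
v 3.313 1.778 4.188
v 2.935 1.145 4.249
v 2.867 1.062 2.972
v 3.31 0.969 3.036
v 3.025 2.146 3.454
v 3.469 2.053 3.519
v 3.245 1.695 2.911
v 3.767 1.718 3.606
v 3.669 1.047 3.308
v 3.544 1.36 2.998
v 3.604 1.774 3.183
v 3.671 1.548 4.02
v 3.573 0.878 3.722
v 3.293 0.915 4.081
v 3.353 1.329 4.266
v 3.807 1.269 3.684
v 2.607 1.962 3.438
v 2.509 1.292 3.14
v 2.827 1.511 2.894
v 2.887 1.925 3.079
v 2.511 1.793 3.852
v 2.413 1.122 3.554
v 2.576 1.066 3.977
v 2.636 1.48 4.162
v 2.373 1.571 3.476
f 2 1 5
f 2 5 3
f 3 5 6
f 3 6 4
f 5 1 7
f 5 7 6
f 6 7 8
f 6 8 4
f 7 1 9
f 7 9 8
f 8 9 10
f 8 10 4
f 9 1 11
f 9 11 10
f 10 11 12
f 10 12 4
f 11 1 13
f 11 13 12
f 12 13 14
f 12 14 4
f 13 1 15
f 13 15 14
f 14 15 16
f 14 16 4
f 15 1 17
f 15 17 16
f 16 17 18
f 16 18 4
f 17 1 2
f 17 2 18
f 18 2 3
f 18 3 4
f 20 19 22
f 20 22 21
f 22 19 23
f 22 23 21
f 23 19 24
f 23 24 21
f 24 19 25
f 24 25 21
f 25 19 26
f 25 26 21
f 26 19 27
f 26 27 21
f 27 19 28
f 27 28 21
f 28 19 29
f 28 29 21
f 29 19 30
f 29 30 21
f 30 19 31
f 30 31 21
f 31 19 32
f 31 32 21
f 32 19 33
f 32 33 21
f 33 19 20
f 33 20 21
f 34 71 50
f 71 45 74
f 50 74 39
f 71 74 50
f 34 50 46
f 50 39 51
f 46 51 35
f 50 51 46
f 34 46 55
f 46 35 56
f 55 56 41
f 46 56 55
f 34 55 67
f 55 41 70
f 67 70 44
f 55 70 67
f 34 67 71
f 67 44 75
f 71 75 45
f 67 75 71
f 35 51 62
f 51 39 65
f 62 65 43
f 51 65 62
f 39 74 52
f 74 45 73
f 52 73 38
f 74 73 52
f 45 75 72
f 75 44 68
f 72 68 36
f 75 68 72
f 44 70 69
f 70 41 57
f 69 57 40
f 70 57 69
f 41 56 61
f 56 35 58
f 61 58 42
f 56 58 61
f 37 63 49
f 63 43 64
f 49 64 38
f 63 64 49
f 37 49 47
f 49 38 48
f 47 48 36
f 49 48 47
f 37 47 54
f 47 36 53
f 54 53 40
f 47 53 54
f 37 54 59
f 54 40 60
f 59 60 42
f 54 60 59
f 37 59 63
f 59 42 66
f 63 66 43
f 59 66 63
f 38 64 52
f 64 43 65
f 52 65 39
f 64 65 52
f 36 48 72
f 48 38 73
f 72 73 45
f 48 73 72
f 40 53 69
f 53 36 68
f 69 68 44
f 53 68 69
f 42 60 61
f 60 40 57
f 61 57 41
f 60 57 61
f 43 66 62
f 66 42 58
f 62 58 35
f 66 58 62



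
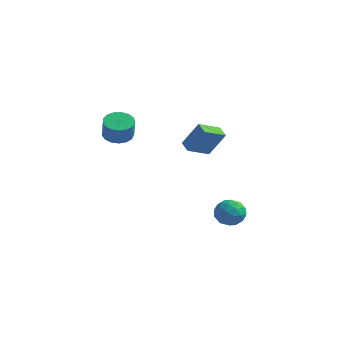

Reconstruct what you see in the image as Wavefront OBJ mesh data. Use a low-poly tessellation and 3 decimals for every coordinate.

v -3.318 -1.018 2.815
v -2.379 -0.948 2.586
v -2.022 -1.371 3.915
v -2.962 -1.442 4.145
v -2.485 -0.526 2.749
v -2.128 -0.95 4.078
v -2.783 -0.217 2.927
v -2.426 -0.641 4.256
v -3.203 -0.092 3.079
v -2.846 -0.515 4.409
v -3.649 -0.179 3.171
v -3.293 -0.602 4.501
v -4.02 -0.458 3.182
v -3.664 -0.882 4.511
v -4.23 -0.866 3.109
v -3.874 -1.289 4.438
v -4.231 -1.308 2.968
v -3.875 -1.731 4.297
v -4.023 -1.684 2.792
v -3.667 -2.108 4.122
v -3.654 -1.908 2.622
v -3.297 -2.331 3.951
v -3.207 -1.928 2.496
v -2.851 -2.351 3.825
v -2.786 -1.739 2.443
v -2.43 -2.162 3.772
v -2.487 -1.385 2.475
v -2.131 -1.809 3.805
v 1.697 -1.934 3.625
v 2.609 -1.594 5.245
v 2.367 -0.613 2.97
v 3.28 -0.273 4.59
v 2.36 -2.407 3.35
v 3.273 -2.067 4.97
v 3.031 -1.086 2.695
v 3.943 -0.746 4.315
v 2.878 3.057 -4.533
v 3.55 2.606 -3.83
v 1.57 2.114 -3.89
v 2.242 1.663 -3.187
v 1.982 2.699 -3.09
v 2.79 3.281 -3.488
v 2.33 1.439 -4.232
v 3.138 2.021 -4.63
v 3.211 1.605 -3.644
v 2.996 2.384 -2.938
v 2.124 2.336 -4.782
v 1.909 3.115 -4.076
v 3.328 2.914 -4.238
v 1.792 1.806 -3.482
v 1.639 2.415 -3.425
v 2.034 2.149 -3.012
v 2.882 3.312 -4.037
v 3.277 3.046 -3.624
v 2.356 3.101 -3.189
v 1.843 1.674 -4.096
v 2.238 1.408 -3.683
v 3.086 2.571 -4.708
v 3.481 2.305 -4.295
v 2.764 1.619 -4.531
v 3.524 2.061 -3.715
v 2.756 1.506 -3.337
v 2.807 1.375 -3.952
v 3.282 1.717 -4.185
v 3.398 2.518 -3.301
v 2.63 1.964 -2.923
v 2.477 2.573 -2.866
v 2.952 2.916 -3.1
v 3.199 1.93 -3.191
v 2.49 2.756 -4.797
v 1.722 2.202 -4.419
v 2.168 1.804 -4.62
v 2.643 2.147 -4.854
v 2.364 3.214 -4.383
v 1.596 2.659 -4.005
v 1.838 3.003 -3.535
v 2.313 3.345 -3.768
v 1.921 2.79 -4.529
f 2 1 5
f 2 5 3
f 3 5 6
f 3 6 4
f 5 1 7
f 5 7 6
f 6 7 8
f 6 8 4
f 7 1 9
f 7 9 8
f 8 9 10
f 8 10 4
f 9 1 11
f 9 11 10
f 10 11 12
f 10 12 4
f 11 1 13
f 11 13 12
f 12 13 14
f 12 14 4
f 13 1 15
f 13 15 14
f 14 15 16
f 14 16 4
f 15 1 17
f 15 17 16
f 16 17 18
f 16 18 4
f 17 1 19
f 17 19 18
f 18 19 20
f 18 20 4
f 19 1 21
f 19 21 20
f 20 21 22
f 20 22 4
f 21 1 23
f 21 23 22
f 22 23 24
f 22 24 4
f 23 1 25
f 23 25 24
f 24 25 26
f 24 26 4
f 25 1 27
f 25 27 26
f 26 27 28
f 26 28 4
f 27 1 2
f 27 2 28
f 28 2 3
f 28 3 4
f 30 32 29
f 33 30 29
f 29 32 31
f 31 33 29
f 30 36 32
f 34 30 33
f 34 36 30
f 32 36 31
f 35 33 31
f 31 36 35
f 35 34 33
f 36 34 35
f 37 74 53
f 74 48 77
f 53 77 42
f 74 77 53
f 37 53 49
f 53 42 54
f 49 54 38
f 53 54 49
f 37 49 58
f 49 38 59
f 58 59 44
f 49 59 58
f 37 58 70
f 58 44 73
f 70 73 47
f 58 73 70
f 37 70 74
f 70 47 78
f 74 78 48
f 70 78 74
f 38 54 65
f 54 42 68
f 65 68 46
f 54 68 65
f 42 77 55
f 77 48 76
f 55 76 41
f 77 76 55
f 48 78 75
f 78 47 71
f 75 71 39
f 78 71 75
f 47 73 72
f 73 44 60
f 72 60 43
f 73 60 72
f 44 59 64
f 59 38 61
f 64 61 45
f 59 61 64
f 40 66 52
f 66 46 67
f 52 67 41
f 66 67 52
f 40 52 50
f 52 41 51
f 50 51 39
f 52 51 50
f 40 50 57
f 50 39 56
f 57 56 43
f 50 56 57
f 40 57 62
f 57 43 63
f 62 63 45
f 57 63 62
f 40 62 66
f 62 45 69
f 66 69 46
f 62 69 66
f 41 67 55
f 67 46 68
f 55 68 42
f 67 68 55
f 39 51 75
f 51 41 76
f 75 76 48
f 51 76 75
f 43 56 72
f 56 39 71
f 72 71 47
f 56 71 72
f 45 63 64
f 63 43 60
f 64 60 44
f 63 60 64
f 46 69 65
f 69 45 61
f 65 61 38
f 69 61 65



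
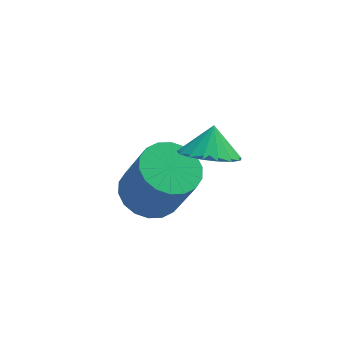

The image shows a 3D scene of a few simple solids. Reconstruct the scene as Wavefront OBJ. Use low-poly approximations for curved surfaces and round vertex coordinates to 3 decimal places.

v -0.653 -1.676 -1.986
v -0.226 -1.421 -2.499
v 0.266 -2.119 -1.441
v 0.693 -1.864 -1.954
v 0.365 -1.414 -1.505
v -0.203 -1.14 -1.842
v 0.243 -2.4 -2.098
v -0.325 -2.126 -2.435
v 0.328 -1.868 -2.568
v 0.404 -1.259 -2.202
v -0.364 -2.281 -1.738
v -0.288 -1.672 -1.372
v 0.982 -4.217 1.675
v 1.931 -4.301 1.491
v 1.198 -3.623 2.525
v 1.805 -3.92 1.257
v 1.491 -3.607 1.119
v 1.061 -3.434 1.108
v 0.612 -3.44 1.226
v 0.248 -3.624 1.448
v 0.052 -3.944 1.721
v 0.069 -4.327 1.984
v 0.295 -4.684 2.176
v 0.678 -4.934 2.253
v 1.131 -5.02 2.197
v 1.55 -4.922 2.022
v 1.838 -4.662 1.767
v -0.688 -3.105 -1.213
v 0.282 -2.935 -1.476
v 0.879 -3.524 0.351
v -0.092 -3.695 0.613
v 0.152 -2.535 -1.304
v 0.749 -3.124 0.523
v -0.144 -2.248 -1.115
v 0.453 -2.837 0.712
v -0.549 -2.131 -0.945
v 0.048 -2.72 0.882
v -0.981 -2.207 -0.828
v -0.384 -2.796 0.999
v -1.355 -2.461 -0.788
v -0.758 -3.05 1.039
v -1.597 -2.843 -0.832
v -1 -3.432 0.995
v -1.659 -3.276 -0.951
v -1.062 -3.865 0.876
v -1.529 -3.676 -1.123
v -0.932 -4.265 0.704
v -1.233 -3.963 -1.312
v -0.636 -4.552 0.515
v -0.828 -4.08 -1.482
v -0.231 -4.669 0.345
v -0.396 -4.004 -1.599
v 0.201 -4.593 0.228
v -0.022 -3.75 -1.639
v 0.575 -4.339 0.188
v 0.22 -3.368 -1.595
v 0.817 -3.957 0.232
f 1 12 6
f 1 6 2
f 1 2 8
f 1 8 11
f 1 11 12
f 2 6 10
f 6 12 5
f 12 11 3
f 11 8 7
f 8 2 9
f 4 10 5
f 4 5 3
f 4 3 7
f 4 7 9
f 4 9 10
f 5 10 6
f 3 5 12
f 7 3 11
f 9 7 8
f 10 9 2
f 14 13 16
f 14 16 15
f 16 13 17
f 16 17 15
f 17 13 18
f 17 18 15
f 18 13 19
f 18 19 15
f 19 13 20
f 19 20 15
f 20 13 21
f 20 21 15
f 21 13 22
f 21 22 15
f 22 13 23
f 22 23 15
f 23 13 24
f 23 24 15
f 24 13 25
f 24 25 15
f 25 13 26
f 25 26 15
f 26 13 27
f 26 27 15
f 27 13 14
f 27 14 15
f 29 28 32
f 29 32 30
f 30 32 33
f 30 33 31
f 32 28 34
f 32 34 33
f 33 34 35
f 33 35 31
f 34 28 36
f 34 36 35
f 35 36 37
f 35 37 31
f 36 28 38
f 36 38 37
f 37 38 39
f 37 39 31
f 38 28 40
f 38 40 39
f 39 40 41
f 39 41 31
f 40 28 42
f 40 42 41
f 41 42 43
f 41 43 31
f 42 28 44
f 42 44 43
f 43 44 45
f 43 45 31
f 44 28 46
f 44 46 45
f 45 46 47
f 45 47 31
f 46 28 48
f 46 48 47
f 47 48 49
f 47 49 31
f 48 28 50
f 48 50 49
f 49 50 51
f 49 51 31
f 50 28 52
f 50 52 51
f 51 52 53
f 51 53 31
f 52 28 54
f 52 54 53
f 53 54 55
f 53 55 31
f 54 28 56
f 54 56 55
f 55 56 57
f 55 57 31
f 56 28 29
f 56 29 57
f 57 29 30
f 57 30 31



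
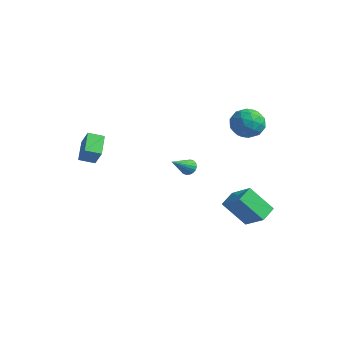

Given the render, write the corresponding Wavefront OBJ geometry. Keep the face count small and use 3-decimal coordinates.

v -3.134 -3.295 0.334
v -2.48 -3.424 1.367
v -3.942 -2.288 0.971
v -3.288 -2.417 2.004
v -2.532 -2.623 0.036
v -1.878 -2.752 1.069
v -3.34 -1.616 0.673
v -2.686 -1.745 1.706
v 2.573 1.872 -2.998
v 3.933 1.782 -1.982
v 2.386 2.891 -2.657
v 3.747 2.801 -1.642
v 3.693 2.559 -4.438
v 5.054 2.469 -3.423
v 3.507 3.578 -4.098
v 4.867 3.488 -3.082
v -1.743 3.792 -2.699
v -1.397 3.54 -3.044
v -1.717 2.408 -1.661
v -1.246 3.657 -2.892
v -1.193 3.801 -2.701
v -1.249 3.943 -2.51
v -1.403 4.055 -2.356
v -1.624 4.116 -2.27
v -1.869 4.112 -2.269
v -2.088 4.045 -2.353
v -2.24 3.927 -2.506
v -2.293 3.783 -2.697
v -2.237 3.641 -2.888
v -2.083 3.529 -3.042
v -1.862 3.469 -3.127
v -1.617 3.472 -3.128
v 2.13 3.315 3.206
v 2.849 3.947 3.615
v 3.311 2.593 2.245
v 4.03 3.225 2.654
v 3.595 2.483 3.241
v 2.865 2.929 3.834
v 3.295 3.611 2.026
v 2.565 4.057 2.619
v 3.569 4.13 2.886
v 3.754 3.433 3.636
v 2.406 3.107 2.224
v 2.591 2.41 2.974
v 2.386 3.694 3.495
v 3.774 2.846 2.365
v 3.518 2.41 2.71
v 3.941 2.781 2.951
v 2.395 3.096 3.624
v 2.818 3.467 3.864
v 3.256 2.607 3.644
v 3.342 3.073 1.996
v 3.765 3.444 2.236
v 2.219 3.759 2.909
v 2.642 4.13 3.15
v 2.904 3.933 2.216
v 3.232 4.173 3.306
v 3.926 3.749 2.742
v 3.494 3.976 2.372
v 3.065 4.238 2.721
v 3.341 3.763 3.748
v 4.035 3.339 3.183
v 3.779 2.903 3.528
v 3.35 3.165 3.877
v 3.764 3.871 3.319
v 2.125 3.201 2.677
v 2.819 2.777 2.112
v 2.81 3.375 1.983
v 2.381 3.637 2.332
v 2.234 2.791 3.118
v 2.928 2.367 2.554
v 3.095 2.302 3.139
v 2.666 2.564 3.488
v 2.396 2.669 2.541
f 2 4 1
f 5 2 1
f 1 4 3
f 3 5 1
f 2 8 4
f 6 2 5
f 6 8 2
f 4 8 3
f 7 5 3
f 3 8 7
f 7 6 5
f 8 6 7
f 10 12 9
f 13 10 9
f 9 12 11
f 11 13 9
f 10 16 12
f 14 10 13
f 14 16 10
f 12 16 11
f 15 13 11
f 11 16 15
f 15 14 13
f 16 14 15
f 18 17 20
f 18 20 19
f 20 17 21
f 20 21 19
f 21 17 22
f 21 22 19
f 22 17 23
f 22 23 19
f 23 17 24
f 23 24 19
f 24 17 25
f 24 25 19
f 25 17 26
f 25 26 19
f 26 17 27
f 26 27 19
f 27 17 28
f 27 28 19
f 28 17 29
f 28 29 19
f 29 17 30
f 29 30 19
f 30 17 31
f 30 31 19
f 31 17 32
f 31 32 19
f 32 17 18
f 32 18 19
f 33 70 49
f 70 44 73
f 49 73 38
f 70 73 49
f 33 49 45
f 49 38 50
f 45 50 34
f 49 50 45
f 33 45 54
f 45 34 55
f 54 55 40
f 45 55 54
f 33 54 66
f 54 40 69
f 66 69 43
f 54 69 66
f 33 66 70
f 66 43 74
f 70 74 44
f 66 74 70
f 34 50 61
f 50 38 64
f 61 64 42
f 50 64 61
f 38 73 51
f 73 44 72
f 51 72 37
f 73 72 51
f 44 74 71
f 74 43 67
f 71 67 35
f 74 67 71
f 43 69 68
f 69 40 56
f 68 56 39
f 69 56 68
f 40 55 60
f 55 34 57
f 60 57 41
f 55 57 60
f 36 62 48
f 62 42 63
f 48 63 37
f 62 63 48
f 36 48 46
f 48 37 47
f 46 47 35
f 48 47 46
f 36 46 53
f 46 35 52
f 53 52 39
f 46 52 53
f 36 53 58
f 53 39 59
f 58 59 41
f 53 59 58
f 36 58 62
f 58 41 65
f 62 65 42
f 58 65 62
f 37 63 51
f 63 42 64
f 51 64 38
f 63 64 51
f 35 47 71
f 47 37 72
f 71 72 44
f 47 72 71
f 39 52 68
f 52 35 67
f 68 67 43
f 52 67 68
f 41 59 60
f 59 39 56
f 60 56 40
f 59 56 60
f 42 65 61
f 65 41 57
f 61 57 34
f 65 57 61



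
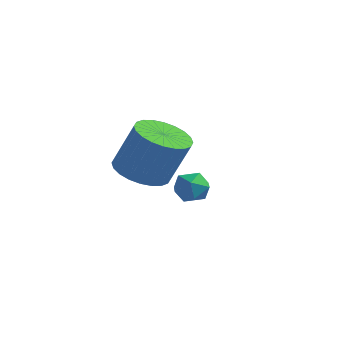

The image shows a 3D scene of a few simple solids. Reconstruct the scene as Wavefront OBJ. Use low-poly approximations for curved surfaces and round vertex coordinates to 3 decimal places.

v -1.309 2.86 -2.396
v -0.653 2.647 -2.476
v -1.407 2.213 -1.484
v -0.751 2 -1.564
v -0.884 2.656 -1.377
v -0.823 3.055 -1.941
v -1.237 1.805 -2.019
v -1.176 2.204 -2.583
v -0.609 1.995 -2.243
v -0.39 2.521 -1.846
v -1.67 2.339 -2.114
v -1.451 2.865 -1.717
v -0.265 -1.159 0.112
v 0.512 -1.636 -0.155
v 1.201 -1.418 1.461
v 0.425 -0.941 1.728
v 0.607 -1.289 -0.242
v 1.296 -1.071 1.373
v 0.569 -0.922 -0.276
v 1.259 -0.704 1.34
v 0.405 -0.591 -0.25
v 1.094 -0.373 1.365
v 0.138 -0.346 -0.169
v 0.827 -0.128 1.446
v -0.19 -0.225 -0.046
v 0.5 -0.007 1.57
v -0.529 -0.247 0.102
v 0.16 -0.029 1.718
v -0.828 -0.407 0.251
v -0.139 -0.189 1.867
v -1.041 -0.682 0.379
v -0.352 -0.464 1.995
v -1.136 -1.029 0.467
v -0.447 -0.811 2.082
v -1.099 -1.396 0.5
v -0.409 -1.178 2.116
v -0.934 -1.727 0.475
v -0.245 -1.509 2.09
v -0.667 -1.972 0.394
v 0.022 -1.754 2.009
v -0.34 -2.093 0.27
v 0.35 -1.875 1.886
v -0 -2.071 0.122
v 0.689 -1.853 1.738
v 0.299 -1.911 -0.027
v 0.988 -1.693 1.589
f 1 12 6
f 1 6 2
f 1 2 8
f 1 8 11
f 1 11 12
f 2 6 10
f 6 12 5
f 12 11 3
f 11 8 7
f 8 2 9
f 4 10 5
f 4 5 3
f 4 3 7
f 4 7 9
f 4 9 10
f 5 10 6
f 3 5 12
f 7 3 11
f 9 7 8
f 10 9 2
f 14 13 17
f 14 17 15
f 15 17 18
f 15 18 16
f 17 13 19
f 17 19 18
f 18 19 20
f 18 20 16
f 19 13 21
f 19 21 20
f 20 21 22
f 20 22 16
f 21 13 23
f 21 23 22
f 22 23 24
f 22 24 16
f 23 13 25
f 23 25 24
f 24 25 26
f 24 26 16
f 25 13 27
f 25 27 26
f 26 27 28
f 26 28 16
f 27 13 29
f 27 29 28
f 28 29 30
f 28 30 16
f 29 13 31
f 29 31 30
f 30 31 32
f 30 32 16
f 31 13 33
f 31 33 32
f 32 33 34
f 32 34 16
f 33 13 35
f 33 35 34
f 34 35 36
f 34 36 16
f 35 13 37
f 35 37 36
f 36 37 38
f 36 38 16
f 37 13 39
f 37 39 38
f 38 39 40
f 38 40 16
f 39 13 41
f 39 41 40
f 40 41 42
f 40 42 16
f 41 13 43
f 41 43 42
f 42 43 44
f 42 44 16
f 43 13 45
f 43 45 44
f 44 45 46
f 44 46 16
f 45 13 14
f 45 14 46
f 46 14 15
f 46 15 16



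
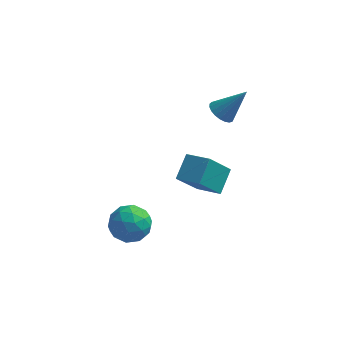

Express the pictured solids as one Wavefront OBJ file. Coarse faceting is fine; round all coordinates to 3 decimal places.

v 1.256 3.535 3.309
v 1.803 3.586 2.876
v 2.324 3.825 4.691
v 1.711 3.862 2.889
v 1.54 4.081 2.975
v 1.319 4.206 3.119
v 1.088 4.214 3.296
v 0.886 4.105 3.475
v 0.748 3.898 3.625
v 0.698 3.627 3.721
v 0.744 3.341 3.746
v 0.879 3.088 3.694
v 1.079 2.913 3.577
v 1.31 2.845 3.413
v 1.531 2.896 3.231
v 1.705 3.058 3.063
v 1.801 3.302 2.937
v -2.424 0.17 -2.484
v -1.959 0.541 -1.617
v -2.161 -1.421 -1.943
v -1.696 -1.05 -1.076
v -2.73 -0.921 -1.214
v -2.893 0.063 -1.549
v -1.227 -0.943 -2.011
v -1.39 0.041 -2.346
v -1.219 -0.146 -1.325
v -2.148 -0.133 -0.832
v -1.972 -0.747 -2.728
v -2.901 -0.734 -2.235
v -2.215 0.495 -2.098
v -1.905 -1.375 -1.462
v -2.513 -1.3 -1.543
v -2.24 -1.081 -1.034
v -2.764 0.214 -2.058
v -2.49 0.432 -1.548
v -2.943 -0.427 -1.311
v -1.63 -1.312 -2.012
v -1.356 -1.094 -1.502
v -1.88 0.201 -2.526
v -1.607 0.42 -2.017
v -1.177 -0.453 -2.249
v -1.507 0.31 -1.417
v -1.352 -0.626 -1.099
v -1.076 -0.563 -1.649
v -1.172 0.015 -1.845
v -2.053 0.318 -1.127
v -1.898 -0.618 -0.809
v -2.506 -0.542 -0.891
v -2.601 0.036 -1.087
v -1.618 -0.087 -0.956
v -2.222 -0.262 -2.751
v -2.067 -1.198 -2.433
v -1.519 -0.916 -2.473
v -1.614 -0.338 -2.669
v -2.768 -0.254 -2.461
v -2.613 -1.19 -2.143
v -2.948 -0.895 -1.715
v -3.044 -0.317 -1.911
v -2.502 -0.793 -2.604
v 0.318 2.844 -1.848
v -0.488 1.966 -0.432
v 0.564 3.957 -1.017
v -0.241 3.079 0.398
v 1.501 2.321 -1.498
v 0.696 1.443 -0.083
v 1.748 3.434 -0.668
v 0.942 2.556 0.748
f 2 1 4
f 2 4 3
f 4 1 5
f 4 5 3
f 5 1 6
f 5 6 3
f 6 1 7
f 6 7 3
f 7 1 8
f 7 8 3
f 8 1 9
f 8 9 3
f 9 1 10
f 9 10 3
f 10 1 11
f 10 11 3
f 11 1 12
f 11 12 3
f 12 1 13
f 12 13 3
f 13 1 14
f 13 14 3
f 14 1 15
f 14 15 3
f 15 1 16
f 15 16 3
f 16 1 17
f 16 17 3
f 17 1 2
f 17 2 3
f 18 55 34
f 55 29 58
f 34 58 23
f 55 58 34
f 18 34 30
f 34 23 35
f 30 35 19
f 34 35 30
f 18 30 39
f 30 19 40
f 39 40 25
f 30 40 39
f 18 39 51
f 39 25 54
f 51 54 28
f 39 54 51
f 18 51 55
f 51 28 59
f 55 59 29
f 51 59 55
f 19 35 46
f 35 23 49
f 46 49 27
f 35 49 46
f 23 58 36
f 58 29 57
f 36 57 22
f 58 57 36
f 29 59 56
f 59 28 52
f 56 52 20
f 59 52 56
f 28 54 53
f 54 25 41
f 53 41 24
f 54 41 53
f 25 40 45
f 40 19 42
f 45 42 26
f 40 42 45
f 21 47 33
f 47 27 48
f 33 48 22
f 47 48 33
f 21 33 31
f 33 22 32
f 31 32 20
f 33 32 31
f 21 31 38
f 31 20 37
f 38 37 24
f 31 37 38
f 21 38 43
f 38 24 44
f 43 44 26
f 38 44 43
f 21 43 47
f 43 26 50
f 47 50 27
f 43 50 47
f 22 48 36
f 48 27 49
f 36 49 23
f 48 49 36
f 20 32 56
f 32 22 57
f 56 57 29
f 32 57 56
f 24 37 53
f 37 20 52
f 53 52 28
f 37 52 53
f 26 44 45
f 44 24 41
f 45 41 25
f 44 41 45
f 27 50 46
f 50 26 42
f 46 42 19
f 50 42 46
f 61 63 60
f 64 61 60
f 60 63 62
f 62 64 60
f 61 67 63
f 65 61 64
f 65 67 61
f 63 67 62
f 66 64 62
f 62 67 66
f 66 65 64
f 67 65 66



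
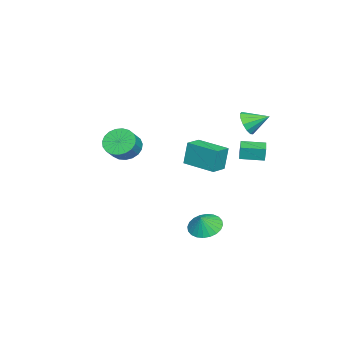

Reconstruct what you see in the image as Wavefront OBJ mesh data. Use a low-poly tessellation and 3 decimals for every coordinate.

v -3.458 3.225 3.369
v -2.855 3.001 3.998
v -3.642 4.535 4.011
v -2.595 3.222 3.623
v -2.609 3.443 3.167
v -2.893 3.596 2.775
v -3.356 3.63 2.572
v -3.852 3.536 2.622
v -4.223 3.343 2.909
v -4.351 3.113 3.342
v -4.196 2.918 3.784
v -3.806 2.821 4.094
v -3.306 2.852 4.174
v -3.276 2.859 1.051
v -3.251 2.934 1.967
v -3.643 4.289 0.944
v -3.618 4.364 1.861
v -2.182 3.136 0.999
v -2.157 3.211 1.916
v -2.549 4.566 0.893
v -2.524 4.641 1.809
v 2.323 2.398 -2.444
v 3.174 2.159 -2.974
v 2.857 2.282 -1.536
v 3.21 2.558 -2.944
v 3.111 2.933 -2.838
v 2.892 3.226 -2.672
v 2.586 3.393 -2.472
v 2.241 3.409 -2.267
v 1.908 3.271 -2.089
v 1.638 3 -1.966
v 1.473 2.637 -1.915
v 1.437 2.238 -1.945
v 1.536 1.863 -2.051
v 1.755 1.57 -2.216
v 2.061 1.402 -2.417
v 2.406 1.387 -2.622
v 2.739 1.525 -2.799
v 3.009 1.796 -2.923
v -3.945 -0.061 -0.278
v -4.133 0.125 1.34
v -3.256 1.96 -0.431
v -3.444 2.146 1.188
v -2.836 -0.426 -0.108
v -3.024 -0.24 1.511
v -2.147 1.595 -0.26
v -2.335 1.781 1.358
v -2.467 -3.877 0.955
v -1.78 -3.661 0.191
v -0.846 -3.767 1
v -1.533 -3.983 1.765
v -1.87 -3.263 0.348
v -0.936 -3.369 1.157
v -2.063 -2.971 0.609
v -1.13 -3.078 1.418
v -2.326 -2.837 0.93
v -1.393 -2.943 1.739
v -2.614 -2.881 1.256
v -1.68 -2.988 2.065
v -2.876 -3.099 1.53
v -1.942 -3.205 2.339
v -3.067 -3.45 1.704
v -2.133 -3.557 2.513
v -3.154 -3.876 1.749
v -2.221 -3.982 2.558
v -3.123 -4.301 1.657
v -2.189 -4.408 2.466
v -2.978 -4.653 1.443
v -2.045 -4.76 2.252
v -2.745 -4.871 1.145
v -1.811 -4.978 1.955
v -2.463 -4.917 0.815
v -1.53 -5.024 1.624
v -2.183 -4.783 0.508
v -1.249 -4.89 1.318
v -1.951 -4.493 0.279
v -1.017 -4.599 1.088
v -1.809 -4.096 0.167
v -0.875 -4.202 0.976
f 2 1 4
f 2 4 3
f 4 1 5
f 4 5 3
f 5 1 6
f 5 6 3
f 6 1 7
f 6 7 3
f 7 1 8
f 7 8 3
f 8 1 9
f 8 9 3
f 9 1 10
f 9 10 3
f 10 1 11
f 10 11 3
f 11 1 12
f 11 12 3
f 12 1 13
f 12 13 3
f 13 1 2
f 13 2 3
f 15 17 14
f 18 15 14
f 14 17 16
f 16 18 14
f 15 21 17
f 19 15 18
f 19 21 15
f 17 21 16
f 20 18 16
f 16 21 20
f 20 19 18
f 21 19 20
f 23 22 25
f 23 25 24
f 25 22 26
f 25 26 24
f 26 22 27
f 26 27 24
f 27 22 28
f 27 28 24
f 28 22 29
f 28 29 24
f 29 22 30
f 29 30 24
f 30 22 31
f 30 31 24
f 31 22 32
f 31 32 24
f 32 22 33
f 32 33 24
f 33 22 34
f 33 34 24
f 34 22 35
f 34 35 24
f 35 22 36
f 35 36 24
f 36 22 37
f 36 37 24
f 37 22 38
f 37 38 24
f 38 22 39
f 38 39 24
f 39 22 23
f 39 23 24
f 41 43 40
f 44 41 40
f 40 43 42
f 42 44 40
f 41 47 43
f 45 41 44
f 45 47 41
f 43 47 42
f 46 44 42
f 42 47 46
f 46 45 44
f 47 45 46
f 49 48 52
f 49 52 50
f 50 52 53
f 50 53 51
f 52 48 54
f 52 54 53
f 53 54 55
f 53 55 51
f 54 48 56
f 54 56 55
f 55 56 57
f 55 57 51
f 56 48 58
f 56 58 57
f 57 58 59
f 57 59 51
f 58 48 60
f 58 60 59
f 59 60 61
f 59 61 51
f 60 48 62
f 60 62 61
f 61 62 63
f 61 63 51
f 62 48 64
f 62 64 63
f 63 64 65
f 63 65 51
f 64 48 66
f 64 66 65
f 65 66 67
f 65 67 51
f 66 48 68
f 66 68 67
f 67 68 69
f 67 69 51
f 68 48 70
f 68 70 69
f 69 70 71
f 69 71 51
f 70 48 72
f 70 72 71
f 71 72 73
f 71 73 51
f 72 48 74
f 72 74 73
f 73 74 75
f 73 75 51
f 74 48 76
f 74 76 75
f 75 76 77
f 75 77 51
f 76 48 78
f 76 78 77
f 77 78 79
f 77 79 51
f 78 48 49
f 78 49 79
f 79 49 50
f 79 50 51



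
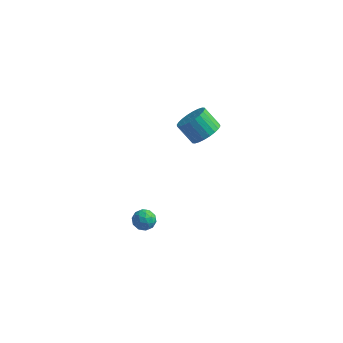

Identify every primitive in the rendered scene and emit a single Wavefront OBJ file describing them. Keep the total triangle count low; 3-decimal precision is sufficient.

v 1.28 3.157 1.996
v 1.803 3.855 2.372
v 0.843 4.041 3.36
v 0.32 3.343 2.984
v 1.592 4.044 2.132
v 0.633 4.23 3.12
v 1.334 4.097 1.871
v 0.375 4.283 2.86
v 1.068 4.008 1.63
v 0.108 4.194 2.618
v 0.833 3.788 1.444
v -0.126 3.974 2.432
v 0.667 3.473 1.342
v -0.292 3.659 2.33
v 0.594 3.11 1.34
v -0.365 3.296 2.328
v 0.626 2.753 1.437
v -0.334 2.94 2.426
v 0.757 2.459 1.62
v -0.203 2.645 2.608
v 0.967 2.27 1.86
v 0.008 2.456 2.848
v 1.225 2.217 2.12
v 0.266 2.403 3.109
v 1.492 2.306 2.362
v 0.532 2.492 3.35
v 1.726 2.526 2.548
v 0.767 2.712 3.536
v 1.892 2.841 2.65
v 0.933 3.027 3.638
v 1.965 3.204 2.652
v 1.006 3.39 3.64
v 1.934 3.56 2.554
v 0.974 3.747 3.543
v 0.029 -3.49 1.035
v 0.49 -3.574 1.518
v 0.51 -4.266 0.442
v 0.971 -4.35 0.925
v 0.333 -4.536 1.032
v 0.036 -4.056 1.399
v 0.964 -3.784 0.561
v 0.667 -3.304 0.928
v 1.068 -3.756 1.225
v 0.678 -4.22 1.516
v 0.322 -3.62 0.444
v -0.068 -4.084 0.735
v 0.218 -3.464 1.329
v 0.782 -4.376 0.631
v 0.408 -4.485 0.694
v 0.678 -4.535 0.978
v -0.05 -3.747 1.259
v 0.221 -3.797 1.543
v 0.129 -4.362 1.257
v 0.779 -4.043 0.417
v 1.05 -4.093 0.701
v 0.322 -3.305 0.982
v 0.592 -3.355 1.266
v 0.871 -3.478 0.703
v 0.828 -3.62 1.441
v 1.11 -4.076 1.092
v 1.107 -3.744 0.878
v 0.932 -3.462 1.094
v 0.599 -3.893 1.612
v 0.881 -4.349 1.263
v 0.506 -4.458 1.326
v 0.331 -4.176 1.542
v 0.938 -4 1.44
v 0.119 -3.491 0.697
v 0.401 -3.947 0.348
v 0.669 -3.664 0.418
v 0.494 -3.382 0.634
v -0.11 -3.764 0.868
v 0.172 -4.22 0.519
v 0.068 -4.378 0.866
v -0.107 -4.096 1.082
v 0.062 -3.84 0.52
f 2 1 5
f 2 5 3
f 3 5 6
f 3 6 4
f 5 1 7
f 5 7 6
f 6 7 8
f 6 8 4
f 7 1 9
f 7 9 8
f 8 9 10
f 8 10 4
f 9 1 11
f 9 11 10
f 10 11 12
f 10 12 4
f 11 1 13
f 11 13 12
f 12 13 14
f 12 14 4
f 13 1 15
f 13 15 14
f 14 15 16
f 14 16 4
f 15 1 17
f 15 17 16
f 16 17 18
f 16 18 4
f 17 1 19
f 17 19 18
f 18 19 20
f 18 20 4
f 19 1 21
f 19 21 20
f 20 21 22
f 20 22 4
f 21 1 23
f 21 23 22
f 22 23 24
f 22 24 4
f 23 1 25
f 23 25 24
f 24 25 26
f 24 26 4
f 25 1 27
f 25 27 26
f 26 27 28
f 26 28 4
f 27 1 29
f 27 29 28
f 28 29 30
f 28 30 4
f 29 1 31
f 29 31 30
f 30 31 32
f 30 32 4
f 31 1 33
f 31 33 32
f 32 33 34
f 32 34 4
f 33 1 2
f 33 2 34
f 34 2 3
f 34 3 4
f 35 72 51
f 72 46 75
f 51 75 40
f 72 75 51
f 35 51 47
f 51 40 52
f 47 52 36
f 51 52 47
f 35 47 56
f 47 36 57
f 56 57 42
f 47 57 56
f 35 56 68
f 56 42 71
f 68 71 45
f 56 71 68
f 35 68 72
f 68 45 76
f 72 76 46
f 68 76 72
f 36 52 63
f 52 40 66
f 63 66 44
f 52 66 63
f 40 75 53
f 75 46 74
f 53 74 39
f 75 74 53
f 46 76 73
f 76 45 69
f 73 69 37
f 76 69 73
f 45 71 70
f 71 42 58
f 70 58 41
f 71 58 70
f 42 57 62
f 57 36 59
f 62 59 43
f 57 59 62
f 38 64 50
f 64 44 65
f 50 65 39
f 64 65 50
f 38 50 48
f 50 39 49
f 48 49 37
f 50 49 48
f 38 48 55
f 48 37 54
f 55 54 41
f 48 54 55
f 38 55 60
f 55 41 61
f 60 61 43
f 55 61 60
f 38 60 64
f 60 43 67
f 64 67 44
f 60 67 64
f 39 65 53
f 65 44 66
f 53 66 40
f 65 66 53
f 37 49 73
f 49 39 74
f 73 74 46
f 49 74 73
f 41 54 70
f 54 37 69
f 70 69 45
f 54 69 70
f 43 61 62
f 61 41 58
f 62 58 42
f 61 58 62
f 44 67 63
f 67 43 59
f 63 59 36
f 67 59 63

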